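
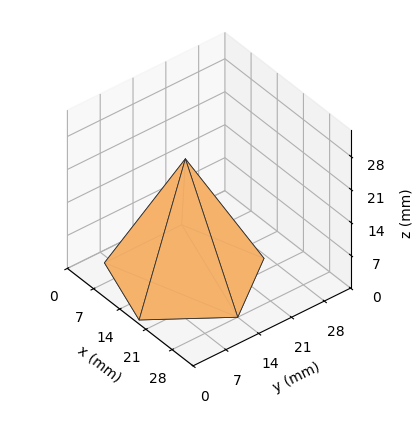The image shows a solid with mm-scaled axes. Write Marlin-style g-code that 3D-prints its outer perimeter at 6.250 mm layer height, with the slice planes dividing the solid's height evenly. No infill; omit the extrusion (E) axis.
Reading the render: the shape is a regular 5-sided pyramid, base circumscribed radius ≈ 14 mm, apex at z ≈ 25 mm (dimensions read to the nearest mm from the axis ticks). For the g-code, the solid's height is divided into equal slices at the stated Δz and each level perimeter traced with G1 moves after a G0 lift.

; perimeter-only toolpath
G21 ; units = mm
G90 ; absolute positioning
G28 ; home
; layer 1
G0 Z6.250
G0 X24.500 Y14.000
G1 X17.245 Y23.986
G1 X5.505 Y20.172
G1 X5.505 Y7.828
G1 X17.245 Y4.014
G1 X24.500 Y14.000
; layer 2
G0 Z12.500
G0 X21.000 Y14.000
G1 X16.163 Y20.657
G1 X8.337 Y18.114
G1 X8.337 Y9.886
G1 X16.163 Y7.343
G1 X21.000 Y14.000
; layer 3
G0 Z18.750
G0 X17.500 Y14.000
G1 X15.082 Y17.329
G1 X11.168 Y16.057
G1 X11.168 Y11.943
G1 X15.082 Y10.671
G1 X17.500 Y14.000
M2 ; end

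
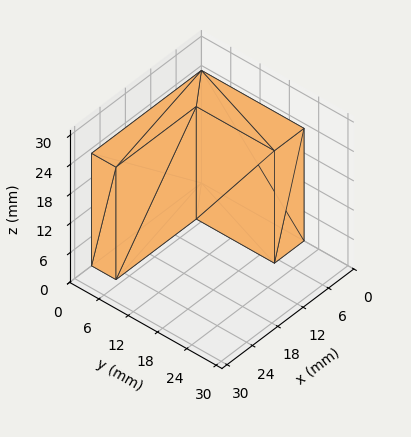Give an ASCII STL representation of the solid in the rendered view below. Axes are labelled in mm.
Reading the render: the shape is an L-shaped prism: outer 26 × 21 mm, arm thicknesses ≈ 5 mm (horizontal) and 7 mm (vertical), extruded 23 mm in z (dimensions read to the nearest mm from the axis ticks). For the STL, each face is triangulated and given an outward normal.

solid part
  facet normal 0.0000 0.0000 -1.0000
    outer loop
      vertex 26.0 5.0 0.0
      vertex 26.0 0.0 0.0
      vertex 0.0 0.0 0.0
    endloop
  endfacet
  facet normal 0.0000 0.0000 -1.0000
    outer loop
      vertex 7.0 5.0 0.0
      vertex 26.0 5.0 0.0
      vertex 0.0 0.0 0.0
    endloop
  endfacet
  facet normal 0.0000 0.0000 -1.0000
    outer loop
      vertex 7.0 21.0 0.0
      vertex 7.0 5.0 0.0
      vertex 0.0 0.0 0.0
    endloop
  endfacet
  facet normal 0.0000 0.0000 -1.0000
    outer loop
      vertex 0.0 21.0 0.0
      vertex 7.0 21.0 0.0
      vertex 0.0 0.0 0.0
    endloop
  endfacet
  facet normal 0.0000 0.0000 1.0000
    outer loop
      vertex 0.0 0.0 23.0
      vertex 26.0 0.0 23.0
      vertex 26.0 5.0 23.0
    endloop
  endfacet
  facet normal 0.0000 0.0000 1.0000
    outer loop
      vertex 0.0 0.0 23.0
      vertex 26.0 5.0 23.0
      vertex 7.0 5.0 23.0
    endloop
  endfacet
  facet normal 0.0000 0.0000 1.0000
    outer loop
      vertex 0.0 0.0 23.0
      vertex 7.0 5.0 23.0
      vertex 7.0 21.0 23.0
    endloop
  endfacet
  facet normal 0.0000 0.0000 1.0000
    outer loop
      vertex 0.0 0.0 23.0
      vertex 7.0 21.0 23.0
      vertex 0.0 21.0 23.0
    endloop
  endfacet
  facet normal 0.0000 -1.0000 0.0000
    outer loop
      vertex 0.0 0.0 0.0
      vertex 26.0 0.0 0.0
      vertex 26.0 0.0 23.0
    endloop
  endfacet
  facet normal 0.0000 -1.0000 0.0000
    outer loop
      vertex 0.0 0.0 0.0
      vertex 26.0 0.0 23.0
      vertex 0.0 0.0 23.0
    endloop
  endfacet
  facet normal 1.0000 0.0000 0.0000
    outer loop
      vertex 26.0 0.0 0.0
      vertex 26.0 5.0 0.0
      vertex 26.0 5.0 23.0
    endloop
  endfacet
  facet normal 1.0000 0.0000 0.0000
    outer loop
      vertex 26.0 0.0 0.0
      vertex 26.0 5.0 23.0
      vertex 26.0 0.0 23.0
    endloop
  endfacet
  facet normal 0.0000 1.0000 0.0000
    outer loop
      vertex 26.0 5.0 0.0
      vertex 7.0 5.0 0.0
      vertex 7.0 5.0 23.0
    endloop
  endfacet
  facet normal 0.0000 1.0000 0.0000
    outer loop
      vertex 26.0 5.0 0.0
      vertex 7.0 5.0 23.0
      vertex 26.0 5.0 23.0
    endloop
  endfacet
  facet normal 1.0000 0.0000 0.0000
    outer loop
      vertex 7.0 5.0 0.0
      vertex 7.0 21.0 0.0
      vertex 7.0 21.0 23.0
    endloop
  endfacet
  facet normal 1.0000 0.0000 0.0000
    outer loop
      vertex 7.0 5.0 0.0
      vertex 7.0 21.0 23.0
      vertex 7.0 5.0 23.0
    endloop
  endfacet
  facet normal 0.0000 1.0000 0.0000
    outer loop
      vertex 7.0 21.0 0.0
      vertex 0.0 21.0 0.0
      vertex 0.0 21.0 23.0
    endloop
  endfacet
  facet normal 0.0000 1.0000 0.0000
    outer loop
      vertex 7.0 21.0 0.0
      vertex 0.0 21.0 23.0
      vertex 7.0 21.0 23.0
    endloop
  endfacet
  facet normal -1.0000 0.0000 0.0000
    outer loop
      vertex 0.0 21.0 0.0
      vertex 0.0 0.0 0.0
      vertex 0.0 0.0 23.0
    endloop
  endfacet
  facet normal -1.0000 0.0000 0.0000
    outer loop
      vertex 0.0 21.0 0.0
      vertex 0.0 0.0 23.0
      vertex 0.0 21.0 23.0
    endloop
  endfacet
endsolid part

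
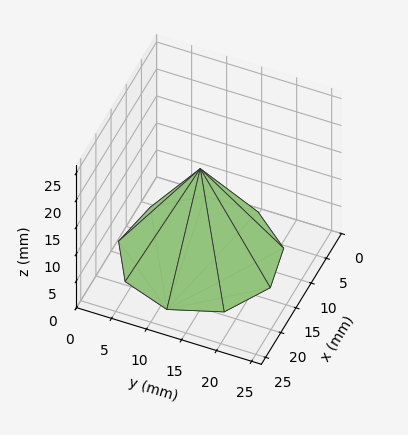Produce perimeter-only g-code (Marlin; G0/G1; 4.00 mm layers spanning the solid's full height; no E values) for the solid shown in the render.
Reading the render: the shape is a regular 9-sided pyramid, base circumscribed radius ≈ 11 mm, apex at z ≈ 16 mm (dimensions read to the nearest mm from the axis ticks). For the g-code, the solid's height is divided into equal slices at the stated Δz and each level perimeter traced with G1 moves after a G0 lift.

; perimeter-only toolpath
G21 ; units = mm
G90 ; absolute positioning
G28 ; home
; layer 1
G0 Z4.00
G0 X19.25 Y11.00
G1 X17.32 Y16.30
G1 X12.43 Y19.12
G1 X6.88 Y18.15
G1 X3.25 Y13.82
G1 X3.25 Y8.18
G1 X6.88 Y3.85
G1 X12.43 Y2.88
G1 X17.32 Y5.70
G1 X19.25 Y11.00
; layer 2
G0 Z8.00
G0 X16.50 Y11.00
G1 X15.21 Y14.54
G1 X11.96 Y16.41
G1 X8.25 Y15.77
G1 X5.83 Y12.88
G1 X5.83 Y9.12
G1 X8.25 Y6.24
G1 X11.96 Y5.58
G1 X15.21 Y7.46
G1 X16.50 Y11.00
; layer 3
G0 Z12.00
G0 X13.75 Y11.00
G1 X13.11 Y12.77
G1 X11.48 Y13.71
G1 X9.62 Y13.38
G1 X8.41 Y11.94
G1 X8.41 Y10.06
G1 X9.62 Y8.62
G1 X11.48 Y8.29
G1 X13.11 Y9.23
G1 X13.75 Y11.00
M2 ; end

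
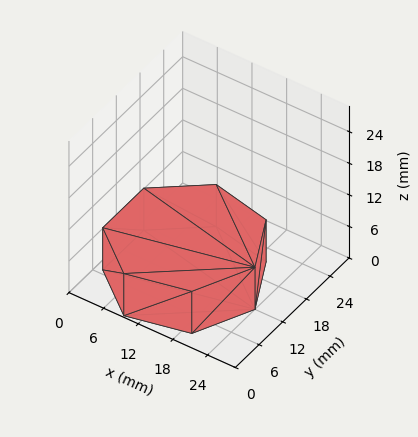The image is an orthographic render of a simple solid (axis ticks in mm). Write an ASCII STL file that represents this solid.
Reading the render: the shape is a regular 7-sided prism (a cylinder approximated with 7 flat sides), circumscribed radius ≈ 12 mm, height ≈ 8 mm (dimensions read to the nearest mm from the axis ticks). For the STL, each face is triangulated and given an outward normal.

solid part
  facet normal 0.0000 0.0000 -1.0000
    outer loop
      vertex 9.3 23.7 0.0
      vertex 19.5 21.4 0.0
      vertex 24.0 12.0 0.0
    endloop
  endfacet
  facet normal 0.0000 0.0000 -1.0000
    outer loop
      vertex 1.2 17.2 0.0
      vertex 9.3 23.7 0.0
      vertex 24.0 12.0 0.0
    endloop
  endfacet
  facet normal 0.0000 0.0000 -1.0000
    outer loop
      vertex 1.2 6.8 0.0
      vertex 1.2 17.2 0.0
      vertex 24.0 12.0 0.0
    endloop
  endfacet
  facet normal 0.0000 0.0000 -1.0000
    outer loop
      vertex 9.3 0.3 0.0
      vertex 1.2 6.8 0.0
      vertex 24.0 12.0 0.0
    endloop
  endfacet
  facet normal 0.0000 0.0000 -1.0000
    outer loop
      vertex 19.5 2.6 0.0
      vertex 9.3 0.3 0.0
      vertex 24.0 12.0 0.0
    endloop
  endfacet
  facet normal 0.0000 0.0000 1.0000
    outer loop
      vertex 24.0 12.0 8.0
      vertex 19.5 21.4 8.0
      vertex 9.3 23.7 8.0
    endloop
  endfacet
  facet normal 0.0000 0.0000 1.0000
    outer loop
      vertex 24.0 12.0 8.0
      vertex 9.3 23.7 8.0
      vertex 1.2 17.2 8.0
    endloop
  endfacet
  facet normal 0.0000 0.0000 1.0000
    outer loop
      vertex 24.0 12.0 8.0
      vertex 1.2 17.2 8.0
      vertex 1.2 6.8 8.0
    endloop
  endfacet
  facet normal 0.0000 0.0000 1.0000
    outer loop
      vertex 24.0 12.0 8.0
      vertex 1.2 6.8 8.0
      vertex 9.3 0.3 8.0
    endloop
  endfacet
  facet normal 0.0000 0.0000 1.0000
    outer loop
      vertex 24.0 12.0 8.0
      vertex 9.3 0.3 8.0
      vertex 19.5 2.6 8.0
    endloop
  endfacet
  facet normal 0.9020 0.4318 0.0000
    outer loop
      vertex 24.0 12.0 0.0
      vertex 19.5 21.4 0.0
      vertex 19.5 21.4 8.0
    endloop
  endfacet
  facet normal 0.9020 0.4318 0.0000
    outer loop
      vertex 24.0 12.0 0.0
      vertex 19.5 21.4 8.0
      vertex 24.0 12.0 8.0
    endloop
  endfacet
  facet normal 0.2200 0.9755 0.0000
    outer loop
      vertex 19.5 21.4 0.0
      vertex 9.3 23.7 0.0
      vertex 9.3 23.7 8.0
    endloop
  endfacet
  facet normal 0.2200 0.9755 0.0000
    outer loop
      vertex 19.5 21.4 0.0
      vertex 9.3 23.7 8.0
      vertex 19.5 21.4 8.0
    endloop
  endfacet
  facet normal -0.6259 0.7799 0.0000
    outer loop
      vertex 9.3 23.7 0.0
      vertex 1.2 17.2 0.0
      vertex 1.2 17.2 8.0
    endloop
  endfacet
  facet normal -0.6259 0.7799 0.0000
    outer loop
      vertex 9.3 23.7 0.0
      vertex 1.2 17.2 8.0
      vertex 9.3 23.7 8.0
    endloop
  endfacet
  facet normal -1.0000 0.0000 0.0000
    outer loop
      vertex 1.2 17.2 0.0
      vertex 1.2 6.8 0.0
      vertex 1.2 6.8 8.0
    endloop
  endfacet
  facet normal -1.0000 0.0000 0.0000
    outer loop
      vertex 1.2 17.2 0.0
      vertex 1.2 6.8 8.0
      vertex 1.2 17.2 8.0
    endloop
  endfacet
  facet normal -0.6259 -0.7799 0.0000
    outer loop
      vertex 1.2 6.8 0.0
      vertex 9.3 0.3 0.0
      vertex 9.3 0.3 8.0
    endloop
  endfacet
  facet normal -0.6259 -0.7799 0.0000
    outer loop
      vertex 1.2 6.8 0.0
      vertex 9.3 0.3 8.0
      vertex 1.2 6.8 8.0
    endloop
  endfacet
  facet normal 0.2200 -0.9755 0.0000
    outer loop
      vertex 9.3 0.3 0.0
      vertex 19.5 2.6 0.0
      vertex 19.5 2.6 8.0
    endloop
  endfacet
  facet normal 0.2200 -0.9755 0.0000
    outer loop
      vertex 9.3 0.3 0.0
      vertex 19.5 2.6 8.0
      vertex 9.3 0.3 8.0
    endloop
  endfacet
  facet normal 0.9020 -0.4318 0.0000
    outer loop
      vertex 19.5 2.6 0.0
      vertex 24.0 12.0 0.0
      vertex 24.0 12.0 8.0
    endloop
  endfacet
  facet normal 0.9020 -0.4318 0.0000
    outer loop
      vertex 19.5 2.6 0.0
      vertex 24.0 12.0 8.0
      vertex 19.5 2.6 8.0
    endloop
  endfacet
endsolid part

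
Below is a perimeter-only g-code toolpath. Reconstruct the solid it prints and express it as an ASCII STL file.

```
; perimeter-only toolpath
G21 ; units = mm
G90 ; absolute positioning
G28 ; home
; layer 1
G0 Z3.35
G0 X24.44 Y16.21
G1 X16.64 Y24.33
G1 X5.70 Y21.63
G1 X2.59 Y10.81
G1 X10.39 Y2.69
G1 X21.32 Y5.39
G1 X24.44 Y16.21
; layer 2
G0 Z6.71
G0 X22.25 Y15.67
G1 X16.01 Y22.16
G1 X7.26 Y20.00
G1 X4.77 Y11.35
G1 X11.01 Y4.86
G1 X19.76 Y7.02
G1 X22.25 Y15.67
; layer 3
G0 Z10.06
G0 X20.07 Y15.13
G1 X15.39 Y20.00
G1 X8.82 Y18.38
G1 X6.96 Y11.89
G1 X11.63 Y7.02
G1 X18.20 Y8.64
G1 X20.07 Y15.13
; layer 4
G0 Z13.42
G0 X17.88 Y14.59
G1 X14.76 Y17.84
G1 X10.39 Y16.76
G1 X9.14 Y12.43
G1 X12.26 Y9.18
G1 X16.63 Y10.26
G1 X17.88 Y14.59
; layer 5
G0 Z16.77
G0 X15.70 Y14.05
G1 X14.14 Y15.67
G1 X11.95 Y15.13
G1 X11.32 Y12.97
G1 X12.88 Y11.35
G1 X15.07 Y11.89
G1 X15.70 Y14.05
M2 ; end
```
solid part
  facet normal 0.0000 0.0000 -1.0000
    outer loop
      vertex 4.14 23.25 0.00
      vertex 17.26 26.49 0.00
      vertex 26.62 16.75 0.00
    endloop
  endfacet
  facet normal 0.0000 0.0000 -1.0000
    outer loop
      vertex 0.40 10.27 0.00
      vertex 4.14 23.25 0.00
      vertex 26.62 16.75 0.00
    endloop
  endfacet
  facet normal 0.0000 0.0000 -1.0000
    outer loop
      vertex 9.76 0.53 0.00
      vertex 0.40 10.27 0.00
      vertex 26.62 16.75 0.00
    endloop
  endfacet
  facet normal 0.0000 0.0000 -1.0000
    outer loop
      vertex 22.88 3.77 0.00
      vertex 9.76 0.53 0.00
      vertex 26.62 16.75 0.00
    endloop
  endfacet
  facet normal 0.6234 0.5991 0.5024
    outer loop
      vertex 26.62 16.75 0.00
      vertex 17.26 26.49 0.00
      vertex 13.51 13.51 20.13
    endloop
  endfacet
  facet normal -0.2073 0.8393 0.5026
    outer loop
      vertex 17.26 26.49 0.00
      vertex 4.14 23.25 0.00
      vertex 13.51 13.51 20.13
    endloop
  endfacet
  facet normal -0.8308 0.2394 0.5025
    outer loop
      vertex 4.14 23.25 0.00
      vertex 0.40 10.27 0.00
      vertex 13.51 13.51 20.13
    endloop
  endfacet
  facet normal -0.6234 -0.5991 0.5024
    outer loop
      vertex 0.40 10.27 0.00
      vertex 9.76 0.53 0.00
      vertex 13.51 13.51 20.13
    endloop
  endfacet
  facet normal 0.2073 -0.8393 0.5026
    outer loop
      vertex 9.76 0.53 0.00
      vertex 22.88 3.77 0.00
      vertex 13.51 13.51 20.13
    endloop
  endfacet
  facet normal 0.8308 -0.2394 0.5025
    outer loop
      vertex 22.88 3.77 0.00
      vertex 26.62 16.75 0.00
      vertex 13.51 13.51 20.13
    endloop
  endfacet
endsolid part

The G0 Z moves step by Δz≈3.35 mm. The G1 loops shrink linearly with z, so the solid tapers from its base footprint up to z≈20.1. Closing with a flat bottom cap and the tapered top and triangulating gives 10 facets — a regular 6-sided pyramid, base circumscribed radius ≈ 13.5 mm, apex at z ≈ 20.1 mm.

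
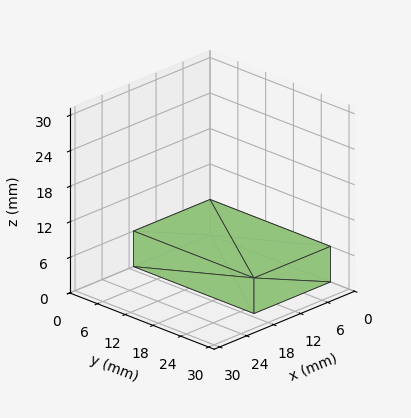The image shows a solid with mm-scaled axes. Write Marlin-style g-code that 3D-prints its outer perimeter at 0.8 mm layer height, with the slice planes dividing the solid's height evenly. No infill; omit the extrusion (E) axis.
Reading the render: the shape is a rectangular box, roughly 17 × 26 mm footprint and 6 mm tall (dimensions read to the nearest mm from the axis ticks). For the g-code, the solid's height is divided into equal slices at the stated Δz and each level perimeter traced with G1 moves after a G0 lift.

; perimeter-only toolpath
G21 ; units = mm
G90 ; absolute positioning
G28 ; home
; layer 1
G0 Z0.8
G0 X0.0 Y0.0
G1 X17.0 Y0.0
G1 X17.0 Y26.0
G1 X0.0 Y26.0
G1 X0.0 Y0.0
; layer 2
G0 Z1.5
G0 X0.0 Y0.0
G1 X17.0 Y0.0
G1 X17.0 Y26.0
G1 X0.0 Y26.0
G1 X0.0 Y0.0
; layer 3
G0 Z2.2
G0 X0.0 Y0.0
G1 X17.0 Y0.0
G1 X17.0 Y26.0
G1 X0.0 Y26.0
G1 X0.0 Y0.0
; layer 4
G0 Z3.0
G0 X0.0 Y0.0
G1 X17.0 Y0.0
G1 X17.0 Y26.0
G1 X0.0 Y26.0
G1 X0.0 Y0.0
; layer 5
G0 Z3.8
G0 X0.0 Y0.0
G1 X17.0 Y0.0
G1 X17.0 Y26.0
G1 X0.0 Y26.0
G1 X0.0 Y0.0
; layer 6
G0 Z4.5
G0 X0.0 Y0.0
G1 X17.0 Y0.0
G1 X17.0 Y26.0
G1 X0.0 Y26.0
G1 X0.0 Y0.0
; layer 7
G0 Z5.2
G0 X0.0 Y0.0
G1 X17.0 Y0.0
G1 X17.0 Y26.0
G1 X0.0 Y26.0
G1 X0.0 Y0.0
; layer 8
G0 Z6.0
G0 X0.0 Y0.0
G1 X17.0 Y0.0
G1 X17.0 Y26.0
G1 X0.0 Y26.0
G1 X0.0 Y0.0
M2 ; end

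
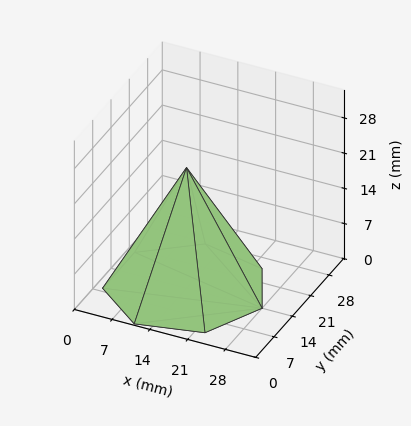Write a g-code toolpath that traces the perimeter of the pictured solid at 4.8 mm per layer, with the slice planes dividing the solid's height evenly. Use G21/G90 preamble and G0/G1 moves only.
Reading the render: the shape is a regular 7-sided pyramid, base circumscribed radius ≈ 14 mm, apex at z ≈ 24 mm (dimensions read to the nearest mm from the axis ticks). For the g-code, the solid's height is divided into equal slices at the stated Δz and each level perimeter traced with G1 moves after a G0 lift.

; perimeter-only toolpath
G21 ; units = mm
G90 ; absolute positioning
G28 ; home
; layer 1
G0 Z4.8
G0 X25.2 Y14.0
G1 X21.0 Y22.7
G1 X11.5 Y24.9
G1 X3.9 Y18.9
G1 X3.9 Y9.1
G1 X11.5 Y3.1
G1 X21.0 Y5.3
G1 X25.2 Y14.0
; layer 2
G0 Z9.6
G0 X22.4 Y14.0
G1 X19.2 Y20.5
G1 X12.1 Y22.2
G1 X6.4 Y17.7
G1 X6.4 Y10.3
G1 X12.1 Y5.8
G1 X19.2 Y7.5
G1 X22.4 Y14.0
; layer 3
G0 Z14.4
G0 X19.6 Y14.0
G1 X17.5 Y18.4
G1 X12.8 Y19.4
G1 X9.0 Y16.4
G1 X9.0 Y11.6
G1 X12.8 Y8.6
G1 X17.5 Y9.6
G1 X19.6 Y14.0
; layer 4
G0 Z19.2
G0 X16.8 Y14.0
G1 X15.7 Y16.2
G1 X13.4 Y16.7
G1 X11.5 Y15.2
G1 X11.5 Y12.8
G1 X13.4 Y11.3
G1 X15.7 Y11.8
G1 X16.8 Y14.0
M2 ; end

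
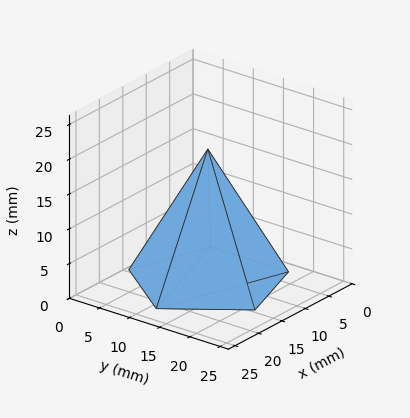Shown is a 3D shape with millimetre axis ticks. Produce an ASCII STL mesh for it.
Reading the render: the shape is a regular 5-sided pyramid, base circumscribed radius ≈ 11 mm, apex at z ≈ 19 mm (dimensions read to the nearest mm from the axis ticks). For the STL, each face is triangulated and given an outward normal.

solid part
  facet normal 0.0000 0.0000 -1.0000
    outer loop
      vertex 2.101 17.466 0.000
      vertex 14.399 21.462 0.000
      vertex 22.000 11.000 0.000
    endloop
  endfacet
  facet normal 0.0000 0.0000 -1.0000
    outer loop
      vertex 2.101 4.534 0.000
      vertex 2.101 17.466 0.000
      vertex 22.000 11.000 0.000
    endloop
  endfacet
  facet normal 0.0000 0.0000 -1.0000
    outer loop
      vertex 14.399 0.538 0.000
      vertex 2.101 4.534 0.000
      vertex 22.000 11.000 0.000
    endloop
  endfacet
  facet normal 0.7326 0.5323 0.4242
    outer loop
      vertex 22.000 11.000 0.000
      vertex 14.399 21.462 0.000
      vertex 11.000 11.000 19.000
    endloop
  endfacet
  facet normal -0.2798 0.8613 0.4242
    outer loop
      vertex 14.399 21.462 0.000
      vertex 2.101 17.466 0.000
      vertex 11.000 11.000 19.000
    endloop
  endfacet
  facet normal -0.9056 0.0000 0.4242
    outer loop
      vertex 2.101 17.466 0.000
      vertex 2.101 4.534 0.000
      vertex 11.000 11.000 19.000
    endloop
  endfacet
  facet normal -0.2798 -0.8613 0.4242
    outer loop
      vertex 2.101 4.534 0.000
      vertex 14.399 0.538 0.000
      vertex 11.000 11.000 19.000
    endloop
  endfacet
  facet normal 0.7326 -0.5323 0.4242
    outer loop
      vertex 14.399 0.538 0.000
      vertex 22.000 11.000 0.000
      vertex 11.000 11.000 19.000
    endloop
  endfacet
endsolid part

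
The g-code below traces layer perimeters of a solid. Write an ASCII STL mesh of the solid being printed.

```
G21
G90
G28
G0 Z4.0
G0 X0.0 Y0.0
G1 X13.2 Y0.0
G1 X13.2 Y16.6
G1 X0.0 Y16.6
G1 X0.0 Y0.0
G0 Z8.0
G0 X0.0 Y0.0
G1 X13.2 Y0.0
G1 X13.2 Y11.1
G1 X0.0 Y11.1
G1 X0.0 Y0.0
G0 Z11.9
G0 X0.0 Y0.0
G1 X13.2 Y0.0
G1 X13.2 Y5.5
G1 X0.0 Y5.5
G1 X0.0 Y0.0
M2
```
solid part
  facet normal 0.0000 0.0000 -1.0000
    outer loop
      vertex 13.2 22.2 0.0
      vertex 13.2 0.0 0.0
      vertex 0.0 0.0 0.0
    endloop
  endfacet
  facet normal 0.0000 0.0000 -1.0000
    outer loop
      vertex 0.0 22.2 0.0
      vertex 13.2 22.2 0.0
      vertex 0.0 0.0 0.0
    endloop
  endfacet
  facet normal 0.0000 -1.0000 0.0000
    outer loop
      vertex 0.0 0.0 0.0
      vertex 13.2 0.0 0.0
      vertex 13.2 0.0 15.9
    endloop
  endfacet
  facet normal 0.0000 -1.0000 0.0000
    outer loop
      vertex 0.0 0.0 0.0
      vertex 13.2 0.0 15.9
      vertex 0.0 0.0 15.9
    endloop
  endfacet
  facet normal 0.0000 0.5823 0.8130
    outer loop
      vertex 0.0 0.0 15.9
      vertex 13.2 0.0 15.9
      vertex 13.2 22.2 0.0
    endloop
  endfacet
  facet normal 0.0000 0.5823 0.8130
    outer loop
      vertex 0.0 0.0 15.9
      vertex 13.2 22.2 0.0
      vertex 0.0 22.2 0.0
    endloop
  endfacet
  facet normal -1.0000 0.0000 0.0000
    outer loop
      vertex 0.0 0.0 15.9
      vertex 0.0 22.2 0.0
      vertex 0.0 0.0 0.0
    endloop
  endfacet
  facet normal 1.0000 0.0000 0.0000
    outer loop
      vertex 13.2 0.0 0.0
      vertex 13.2 22.2 0.0
      vertex 13.2 0.0 15.9
    endloop
  endfacet
endsolid part

The G0 Z moves step by Δz≈4.0 mm. The G1 loops shrink linearly with z, so the solid tapers from its base footprint up to z≈15.9. Closing with a flat bottom cap and the tapered top and triangulating gives 8 facets — a wedge (ramp): 13.2 × 22.2 mm base, rising to 15.9 mm along the y=0 edge and sloping linearly to z=0 at y=22.2.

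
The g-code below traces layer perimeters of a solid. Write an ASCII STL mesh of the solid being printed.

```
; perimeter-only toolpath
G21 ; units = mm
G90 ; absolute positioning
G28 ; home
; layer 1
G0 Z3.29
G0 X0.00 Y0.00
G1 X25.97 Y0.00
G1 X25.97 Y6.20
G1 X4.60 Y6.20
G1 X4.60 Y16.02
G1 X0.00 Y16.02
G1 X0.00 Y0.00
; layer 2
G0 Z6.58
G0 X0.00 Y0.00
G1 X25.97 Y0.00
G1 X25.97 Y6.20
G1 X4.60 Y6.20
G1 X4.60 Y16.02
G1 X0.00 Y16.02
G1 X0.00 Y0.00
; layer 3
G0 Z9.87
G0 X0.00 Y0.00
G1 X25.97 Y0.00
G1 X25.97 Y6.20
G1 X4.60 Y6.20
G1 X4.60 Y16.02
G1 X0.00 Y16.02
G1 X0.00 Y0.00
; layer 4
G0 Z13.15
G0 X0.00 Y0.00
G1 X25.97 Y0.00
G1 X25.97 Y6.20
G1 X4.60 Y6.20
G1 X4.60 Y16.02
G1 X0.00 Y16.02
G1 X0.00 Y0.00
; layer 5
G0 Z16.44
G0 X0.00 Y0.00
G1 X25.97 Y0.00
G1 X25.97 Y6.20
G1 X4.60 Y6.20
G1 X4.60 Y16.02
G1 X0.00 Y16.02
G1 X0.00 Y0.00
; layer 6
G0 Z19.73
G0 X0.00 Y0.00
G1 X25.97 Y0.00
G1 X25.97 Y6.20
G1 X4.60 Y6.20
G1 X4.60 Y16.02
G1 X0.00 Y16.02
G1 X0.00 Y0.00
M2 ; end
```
solid part
  facet normal 0.0000 0.0000 -1.0000
    outer loop
      vertex 25.97 6.20 0.00
      vertex 25.97 0.00 0.00
      vertex 0.00 0.00 0.00
    endloop
  endfacet
  facet normal 0.0000 0.0000 -1.0000
    outer loop
      vertex 4.60 6.20 0.00
      vertex 25.97 6.20 0.00
      vertex 0.00 0.00 0.00
    endloop
  endfacet
  facet normal 0.0000 0.0000 -1.0000
    outer loop
      vertex 4.60 16.02 0.00
      vertex 4.60 6.20 0.00
      vertex 0.00 0.00 0.00
    endloop
  endfacet
  facet normal 0.0000 0.0000 -1.0000
    outer loop
      vertex 0.00 16.02 0.00
      vertex 4.60 16.02 0.00
      vertex 0.00 0.00 0.00
    endloop
  endfacet
  facet normal 0.0000 0.0000 1.0000
    outer loop
      vertex 0.00 0.00 19.73
      vertex 25.97 0.00 19.73
      vertex 25.97 6.20 19.73
    endloop
  endfacet
  facet normal 0.0000 0.0000 1.0000
    outer loop
      vertex 0.00 0.00 19.73
      vertex 25.97 6.20 19.73
      vertex 4.60 6.20 19.73
    endloop
  endfacet
  facet normal 0.0000 0.0000 1.0000
    outer loop
      vertex 0.00 0.00 19.73
      vertex 4.60 6.20 19.73
      vertex 4.60 16.02 19.73
    endloop
  endfacet
  facet normal 0.0000 0.0000 1.0000
    outer loop
      vertex 0.00 0.00 19.73
      vertex 4.60 16.02 19.73
      vertex 0.00 16.02 19.73
    endloop
  endfacet
  facet normal 0.0000 -1.0000 0.0000
    outer loop
      vertex 0.00 0.00 0.00
      vertex 25.97 0.00 0.00
      vertex 25.97 0.00 19.73
    endloop
  endfacet
  facet normal 0.0000 -1.0000 0.0000
    outer loop
      vertex 0.00 0.00 0.00
      vertex 25.97 0.00 19.73
      vertex 0.00 0.00 19.73
    endloop
  endfacet
  facet normal 1.0000 0.0000 0.0000
    outer loop
      vertex 25.97 0.00 0.00
      vertex 25.97 6.20 0.00
      vertex 25.97 6.20 19.73
    endloop
  endfacet
  facet normal 1.0000 0.0000 0.0000
    outer loop
      vertex 25.97 0.00 0.00
      vertex 25.97 6.20 19.73
      vertex 25.97 0.00 19.73
    endloop
  endfacet
  facet normal 0.0000 1.0000 0.0000
    outer loop
      vertex 25.97 6.20 0.00
      vertex 4.60 6.20 0.00
      vertex 4.60 6.20 19.73
    endloop
  endfacet
  facet normal 0.0000 1.0000 0.0000
    outer loop
      vertex 25.97 6.20 0.00
      vertex 4.60 6.20 19.73
      vertex 25.97 6.20 19.73
    endloop
  endfacet
  facet normal 1.0000 0.0000 0.0000
    outer loop
      vertex 4.60 6.20 0.00
      vertex 4.60 16.02 0.00
      vertex 4.60 16.02 19.73
    endloop
  endfacet
  facet normal 1.0000 0.0000 0.0000
    outer loop
      vertex 4.60 6.20 0.00
      vertex 4.60 16.02 19.73
      vertex 4.60 6.20 19.73
    endloop
  endfacet
  facet normal 0.0000 1.0000 0.0000
    outer loop
      vertex 4.60 16.02 0.00
      vertex 0.00 16.02 0.00
      vertex 0.00 16.02 19.73
    endloop
  endfacet
  facet normal 0.0000 1.0000 0.0000
    outer loop
      vertex 4.60 16.02 0.00
      vertex 0.00 16.02 19.73
      vertex 4.60 16.02 19.73
    endloop
  endfacet
  facet normal -1.0000 0.0000 0.0000
    outer loop
      vertex 0.00 16.02 0.00
      vertex 0.00 0.00 0.00
      vertex 0.00 0.00 19.73
    endloop
  endfacet
  facet normal -1.0000 0.0000 0.0000
    outer loop
      vertex 0.00 16.02 0.00
      vertex 0.00 0.00 19.73
      vertex 0.00 16.02 19.73
    endloop
  endfacet
endsolid part

The G0 Z moves step by Δz≈3.29 mm. Every layer's G1 loop is the same polygon, so the solid is a straight extrusion of it from z=0 to z≈19.7. Closing with flat bottom and top caps and triangulating gives 20 facets — an L-shaped prism: outer 26 × 16 mm, arm thicknesses ≈ 6.2 mm (horizontal) and 4.6 mm (vertical), extruded 19.7 mm in z.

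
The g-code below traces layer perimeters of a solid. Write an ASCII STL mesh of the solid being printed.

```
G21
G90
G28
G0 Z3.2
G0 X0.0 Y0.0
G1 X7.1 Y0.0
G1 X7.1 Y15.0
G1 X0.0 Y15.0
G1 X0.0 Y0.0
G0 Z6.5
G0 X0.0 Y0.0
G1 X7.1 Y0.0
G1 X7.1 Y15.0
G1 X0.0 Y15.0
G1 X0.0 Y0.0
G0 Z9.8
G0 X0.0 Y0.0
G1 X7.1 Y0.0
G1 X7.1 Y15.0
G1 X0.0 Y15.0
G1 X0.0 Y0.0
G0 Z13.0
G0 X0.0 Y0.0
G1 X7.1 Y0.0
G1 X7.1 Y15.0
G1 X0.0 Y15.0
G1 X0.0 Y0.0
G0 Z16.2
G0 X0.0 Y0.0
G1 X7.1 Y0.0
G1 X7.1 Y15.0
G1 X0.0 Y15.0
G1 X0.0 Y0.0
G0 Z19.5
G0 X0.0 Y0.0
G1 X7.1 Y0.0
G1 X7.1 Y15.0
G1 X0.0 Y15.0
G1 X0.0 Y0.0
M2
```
solid part
  facet normal 0.0000 0.0000 -1.0000
    outer loop
      vertex 7.1 15.0 0.0
      vertex 7.1 0.0 0.0
      vertex 0.0 0.0 0.0
    endloop
  endfacet
  facet normal 0.0000 0.0000 -1.0000
    outer loop
      vertex 0.0 15.0 0.0
      vertex 7.1 15.0 0.0
      vertex 0.0 0.0 0.0
    endloop
  endfacet
  facet normal 0.0000 0.0000 1.0000
    outer loop
      vertex 0.0 0.0 19.5
      vertex 7.1 0.0 19.5
      vertex 7.1 15.0 19.5
    endloop
  endfacet
  facet normal 0.0000 0.0000 1.0000
    outer loop
      vertex 0.0 0.0 19.5
      vertex 7.1 15.0 19.5
      vertex 0.0 15.0 19.5
    endloop
  endfacet
  facet normal 0.0000 -1.0000 0.0000
    outer loop
      vertex 0.0 0.0 0.0
      vertex 7.1 0.0 0.0
      vertex 7.1 0.0 19.5
    endloop
  endfacet
  facet normal 0.0000 -1.0000 0.0000
    outer loop
      vertex 0.0 0.0 0.0
      vertex 7.1 0.0 19.5
      vertex 0.0 0.0 19.5
    endloop
  endfacet
  facet normal 0.0000 1.0000 0.0000
    outer loop
      vertex 7.1 15.0 19.5
      vertex 7.1 15.0 0.0
      vertex 0.0 15.0 0.0
    endloop
  endfacet
  facet normal 0.0000 1.0000 0.0000
    outer loop
      vertex 0.0 15.0 19.5
      vertex 7.1 15.0 19.5
      vertex 0.0 15.0 0.0
    endloop
  endfacet
  facet normal -1.0000 0.0000 0.0000
    outer loop
      vertex 0.0 15.0 19.5
      vertex 0.0 15.0 0.0
      vertex 0.0 0.0 0.0
    endloop
  endfacet
  facet normal -1.0000 0.0000 0.0000
    outer loop
      vertex 0.0 0.0 19.5
      vertex 0.0 15.0 19.5
      vertex 0.0 0.0 0.0
    endloop
  endfacet
  facet normal 1.0000 0.0000 0.0000
    outer loop
      vertex 7.1 0.0 0.0
      vertex 7.1 15.0 0.0
      vertex 7.1 15.0 19.5
    endloop
  endfacet
  facet normal 1.0000 0.0000 0.0000
    outer loop
      vertex 7.1 0.0 0.0
      vertex 7.1 15.0 19.5
      vertex 7.1 0.0 19.5
    endloop
  endfacet
endsolid part

The G0 Z moves step by Δz≈3.2 mm. Every layer's G1 loop is the same polygon, so the solid is a straight extrusion of it from z=0 to z≈19.5. Closing with flat bottom and top caps and triangulating gives 12 facets — a rectangular box, roughly 7.1 × 15 mm footprint and 19.5 mm tall.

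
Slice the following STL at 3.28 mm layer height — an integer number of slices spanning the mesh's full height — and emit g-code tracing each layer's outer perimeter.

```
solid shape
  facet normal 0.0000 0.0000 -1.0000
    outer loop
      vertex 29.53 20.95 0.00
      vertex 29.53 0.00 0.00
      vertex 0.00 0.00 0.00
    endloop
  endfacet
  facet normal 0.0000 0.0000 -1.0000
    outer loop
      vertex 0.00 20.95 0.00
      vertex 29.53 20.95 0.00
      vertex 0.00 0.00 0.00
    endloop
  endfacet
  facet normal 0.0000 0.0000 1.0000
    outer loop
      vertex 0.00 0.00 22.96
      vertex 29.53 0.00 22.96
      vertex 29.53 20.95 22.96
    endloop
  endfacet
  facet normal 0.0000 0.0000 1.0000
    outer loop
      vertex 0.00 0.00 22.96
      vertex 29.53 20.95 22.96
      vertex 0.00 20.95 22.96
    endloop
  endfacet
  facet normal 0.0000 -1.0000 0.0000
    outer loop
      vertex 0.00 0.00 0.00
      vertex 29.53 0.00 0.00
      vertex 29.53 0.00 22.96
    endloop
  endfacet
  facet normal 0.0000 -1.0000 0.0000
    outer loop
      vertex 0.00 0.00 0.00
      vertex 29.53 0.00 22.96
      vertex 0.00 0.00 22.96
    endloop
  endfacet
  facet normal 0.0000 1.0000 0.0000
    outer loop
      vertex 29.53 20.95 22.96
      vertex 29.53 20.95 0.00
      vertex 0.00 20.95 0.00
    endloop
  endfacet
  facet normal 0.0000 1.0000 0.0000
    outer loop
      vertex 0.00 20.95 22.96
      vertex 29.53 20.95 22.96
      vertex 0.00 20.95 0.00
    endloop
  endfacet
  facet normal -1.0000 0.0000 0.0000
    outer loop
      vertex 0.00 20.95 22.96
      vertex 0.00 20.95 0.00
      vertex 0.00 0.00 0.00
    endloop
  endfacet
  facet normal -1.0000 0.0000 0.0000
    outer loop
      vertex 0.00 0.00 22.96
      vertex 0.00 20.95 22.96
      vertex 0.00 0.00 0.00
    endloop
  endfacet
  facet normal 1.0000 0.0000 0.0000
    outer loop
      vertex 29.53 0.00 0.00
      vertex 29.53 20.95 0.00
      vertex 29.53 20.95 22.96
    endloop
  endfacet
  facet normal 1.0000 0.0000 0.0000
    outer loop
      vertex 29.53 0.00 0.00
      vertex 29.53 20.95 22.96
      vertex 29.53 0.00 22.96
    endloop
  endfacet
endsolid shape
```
; perimeter-only toolpath
G21 ; units = mm
G90 ; absolute positioning
G28 ; home
; layer 1
G0 Z3.28
G0 X0.00 Y0.00
G1 X29.53 Y0.00
G1 X29.53 Y20.95
G1 X0.00 Y20.95
G1 X0.00 Y0.00
; layer 2
G0 Z6.56
G0 X0.00 Y0.00
G1 X29.53 Y0.00
G1 X29.53 Y20.95
G1 X0.00 Y20.95
G1 X0.00 Y0.00
; layer 3
G0 Z9.84
G0 X0.00 Y0.00
G1 X29.53 Y0.00
G1 X29.53 Y20.95
G1 X0.00 Y20.95
G1 X0.00 Y0.00
; layer 4
G0 Z13.12
G0 X0.00 Y0.00
G1 X29.53 Y0.00
G1 X29.53 Y20.95
G1 X0.00 Y20.95
G1 X0.00 Y0.00
; layer 5
G0 Z16.40
G0 X0.00 Y0.00
G1 X29.53 Y0.00
G1 X29.53 Y20.95
G1 X0.00 Y20.95
G1 X0.00 Y0.00
; layer 6
G0 Z19.68
G0 X0.00 Y0.00
G1 X29.53 Y0.00
G1 X29.53 Y20.95
G1 X0.00 Y20.95
G1 X0.00 Y0.00
; layer 7
G0 Z22.96
G0 X0.00 Y0.00
G1 X29.53 Y0.00
G1 X29.53 Y20.95
G1 X0.00 Y20.95
G1 X0.00 Y0.00
M2 ; end

The solid is a rectangular box, roughly 29.5 × 20.9 mm footprint and 23 mm tall. Slicing at Δz = 3.28 mm — 7 equal slices spanning the solid's height, so layer i sits at z = i·h/7 — gives 7 non-empty perimeters. Each is a 4-segment closed polygon; G0 lifts to the layer z and rapids to the start vertex, then G1 traces the edges.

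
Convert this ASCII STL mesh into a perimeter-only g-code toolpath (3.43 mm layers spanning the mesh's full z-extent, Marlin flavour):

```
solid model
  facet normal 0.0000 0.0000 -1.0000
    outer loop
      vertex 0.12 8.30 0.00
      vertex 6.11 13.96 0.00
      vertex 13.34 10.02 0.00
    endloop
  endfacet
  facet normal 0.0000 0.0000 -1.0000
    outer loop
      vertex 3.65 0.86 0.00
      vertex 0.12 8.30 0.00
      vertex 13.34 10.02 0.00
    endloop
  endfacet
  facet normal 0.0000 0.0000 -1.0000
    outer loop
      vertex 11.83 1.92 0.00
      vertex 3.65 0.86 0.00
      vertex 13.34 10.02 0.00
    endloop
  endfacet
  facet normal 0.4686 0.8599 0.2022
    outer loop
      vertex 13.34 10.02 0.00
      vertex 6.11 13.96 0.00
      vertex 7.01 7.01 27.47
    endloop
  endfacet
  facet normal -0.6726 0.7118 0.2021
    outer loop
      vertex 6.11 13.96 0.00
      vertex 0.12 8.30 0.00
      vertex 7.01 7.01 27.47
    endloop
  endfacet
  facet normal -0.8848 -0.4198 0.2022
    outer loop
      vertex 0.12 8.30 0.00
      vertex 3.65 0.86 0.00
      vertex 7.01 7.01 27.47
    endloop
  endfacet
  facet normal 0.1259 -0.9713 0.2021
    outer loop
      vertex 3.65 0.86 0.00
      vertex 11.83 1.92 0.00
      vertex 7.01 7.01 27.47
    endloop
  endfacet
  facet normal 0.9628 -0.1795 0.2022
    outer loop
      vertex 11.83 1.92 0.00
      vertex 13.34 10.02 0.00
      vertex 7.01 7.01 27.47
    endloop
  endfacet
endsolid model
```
; perimeter-only toolpath
G21 ; units = mm
G90 ; absolute positioning
G28 ; home
; layer 1
G0 Z3.43
G0 X12.55 Y9.64
G1 X6.22 Y13.09
G1 X0.98 Y8.14
G1 X4.07 Y1.63
G1 X11.23 Y2.56
G1 X12.55 Y9.64
; layer 2
G0 Z6.87
G0 X11.76 Y9.27
G1 X6.34 Y12.22
G1 X1.84 Y7.98
G1 X4.49 Y2.40
G1 X10.62 Y3.19
G1 X11.76 Y9.27
; layer 3
G0 Z10.30
G0 X10.97 Y8.89
G1 X6.45 Y11.35
G1 X2.70 Y7.82
G1 X4.91 Y3.17
G1 X10.02 Y3.83
G1 X10.97 Y8.89
; layer 4
G0 Z13.73
G0 X10.18 Y8.52
G1 X6.56 Y10.48
G1 X3.56 Y7.66
G1 X5.33 Y3.94
G1 X9.42 Y4.46
G1 X10.18 Y8.52
; layer 5
G0 Z17.17
G0 X9.38 Y8.14
G1 X6.67 Y9.62
G1 X4.43 Y7.49
G1 X5.75 Y4.70
G1 X8.82 Y5.10
G1 X9.38 Y8.14
; layer 6
G0 Z20.60
G0 X8.59 Y7.76
G1 X6.79 Y8.75
G1 X5.29 Y7.33
G1 X6.17 Y5.47
G1 X8.21 Y5.74
G1 X8.59 Y7.76
; layer 7
G0 Z24.04
G0 X7.80 Y7.39
G1 X6.90 Y7.88
G1 X6.15 Y7.17
G1 X6.59 Y6.24
G1 X7.61 Y6.37
G1 X7.80 Y7.39
M2 ; end

The solid is a regular 5-sided pyramid, base circumscribed radius ≈ 7.01 mm, apex at z ≈ 27.5 mm. Slicing at Δz = 3.43 mm — 8 equal slices spanning the solid's height, so layer i sits at z = i·h/8 — gives 7 non-empty perimeters. Each is a 5-segment closed polygon; G0 lifts to the layer z and rapids to the start vertex, then G1 traces the edges. The cross-section shrinks linearly with z (the slice at the apex is degenerate and omitted).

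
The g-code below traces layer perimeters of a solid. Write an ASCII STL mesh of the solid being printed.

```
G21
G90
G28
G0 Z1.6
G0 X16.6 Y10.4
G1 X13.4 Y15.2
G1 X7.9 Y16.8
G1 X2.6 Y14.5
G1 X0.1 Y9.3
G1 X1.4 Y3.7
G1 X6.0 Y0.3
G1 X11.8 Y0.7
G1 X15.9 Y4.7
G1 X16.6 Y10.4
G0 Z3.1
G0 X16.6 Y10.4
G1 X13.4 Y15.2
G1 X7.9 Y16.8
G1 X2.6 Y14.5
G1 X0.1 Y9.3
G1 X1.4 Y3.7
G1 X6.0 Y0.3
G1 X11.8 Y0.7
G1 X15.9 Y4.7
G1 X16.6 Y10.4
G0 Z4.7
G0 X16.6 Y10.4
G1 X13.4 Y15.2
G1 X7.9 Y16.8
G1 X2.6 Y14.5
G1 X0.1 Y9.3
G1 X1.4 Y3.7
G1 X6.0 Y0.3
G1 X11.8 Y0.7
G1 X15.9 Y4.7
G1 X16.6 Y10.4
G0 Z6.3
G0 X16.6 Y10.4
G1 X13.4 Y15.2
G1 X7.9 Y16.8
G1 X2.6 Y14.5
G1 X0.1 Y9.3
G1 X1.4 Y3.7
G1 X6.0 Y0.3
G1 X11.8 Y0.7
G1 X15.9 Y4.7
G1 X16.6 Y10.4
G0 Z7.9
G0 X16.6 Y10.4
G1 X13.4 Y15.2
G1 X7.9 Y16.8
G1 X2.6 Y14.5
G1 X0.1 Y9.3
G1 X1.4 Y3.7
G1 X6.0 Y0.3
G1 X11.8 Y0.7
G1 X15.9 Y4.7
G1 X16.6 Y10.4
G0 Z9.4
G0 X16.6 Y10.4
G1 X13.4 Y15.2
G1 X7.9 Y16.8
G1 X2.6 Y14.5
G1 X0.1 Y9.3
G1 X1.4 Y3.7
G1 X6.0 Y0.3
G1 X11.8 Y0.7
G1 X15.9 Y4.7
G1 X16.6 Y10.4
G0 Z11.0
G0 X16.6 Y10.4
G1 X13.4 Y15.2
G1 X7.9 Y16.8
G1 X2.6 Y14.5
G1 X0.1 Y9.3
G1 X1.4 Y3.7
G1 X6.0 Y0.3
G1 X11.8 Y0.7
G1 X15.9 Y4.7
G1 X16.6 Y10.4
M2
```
solid part
  facet normal 0.0000 0.0000 -1.0000
    outer loop
      vertex 7.9 16.8 0.0
      vertex 13.4 15.2 0.0
      vertex 16.6 10.4 0.0
    endloop
  endfacet
  facet normal 0.0000 0.0000 -1.0000
    outer loop
      vertex 2.6 14.5 0.0
      vertex 7.9 16.8 0.0
      vertex 16.6 10.4 0.0
    endloop
  endfacet
  facet normal 0.0000 0.0000 -1.0000
    outer loop
      vertex 0.1 9.3 0.0
      vertex 2.6 14.5 0.0
      vertex 16.6 10.4 0.0
    endloop
  endfacet
  facet normal 0.0000 0.0000 -1.0000
    outer loop
      vertex 1.4 3.7 0.0
      vertex 0.1 9.3 0.0
      vertex 16.6 10.4 0.0
    endloop
  endfacet
  facet normal 0.0000 0.0000 -1.0000
    outer loop
      vertex 6.0 0.3 0.0
      vertex 1.4 3.7 0.0
      vertex 16.6 10.4 0.0
    endloop
  endfacet
  facet normal 0.0000 0.0000 -1.0000
    outer loop
      vertex 11.8 0.7 0.0
      vertex 6.0 0.3 0.0
      vertex 16.6 10.4 0.0
    endloop
  endfacet
  facet normal 0.0000 0.0000 -1.0000
    outer loop
      vertex 15.9 4.7 0.0
      vertex 11.8 0.7 0.0
      vertex 16.6 10.4 0.0
    endloop
  endfacet
  facet normal 0.0000 0.0000 1.0000
    outer loop
      vertex 16.6 10.4 11.0
      vertex 13.4 15.2 11.0
      vertex 7.9 16.8 11.0
    endloop
  endfacet
  facet normal 0.0000 0.0000 1.0000
    outer loop
      vertex 16.6 10.4 11.0
      vertex 7.9 16.8 11.0
      vertex 2.6 14.5 11.0
    endloop
  endfacet
  facet normal 0.0000 0.0000 1.0000
    outer loop
      vertex 16.6 10.4 11.0
      vertex 2.6 14.5 11.0
      vertex 0.1 9.3 11.0
    endloop
  endfacet
  facet normal 0.0000 0.0000 1.0000
    outer loop
      vertex 16.6 10.4 11.0
      vertex 0.1 9.3 11.0
      vertex 1.4 3.7 11.0
    endloop
  endfacet
  facet normal 0.0000 0.0000 1.0000
    outer loop
      vertex 16.6 10.4 11.0
      vertex 1.4 3.7 11.0
      vertex 6.0 0.3 11.0
    endloop
  endfacet
  facet normal 0.0000 0.0000 1.0000
    outer loop
      vertex 16.6 10.4 11.0
      vertex 6.0 0.3 11.0
      vertex 11.8 0.7 11.0
    endloop
  endfacet
  facet normal 0.0000 0.0000 1.0000
    outer loop
      vertex 16.6 10.4 11.0
      vertex 11.8 0.7 11.0
      vertex 15.9 4.7 11.0
    endloop
  endfacet
  facet normal 0.8321 0.5547 0.0000
    outer loop
      vertex 16.6 10.4 0.0
      vertex 13.4 15.2 0.0
      vertex 13.4 15.2 11.0
    endloop
  endfacet
  facet normal 0.8321 0.5547 0.0000
    outer loop
      vertex 16.6 10.4 0.0
      vertex 13.4 15.2 11.0
      vertex 16.6 10.4 11.0
    endloop
  endfacet
  facet normal 0.2793 0.9602 0.0000
    outer loop
      vertex 13.4 15.2 0.0
      vertex 7.9 16.8 0.0
      vertex 7.9 16.8 11.0
    endloop
  endfacet
  facet normal 0.2793 0.9602 0.0000
    outer loop
      vertex 13.4 15.2 0.0
      vertex 7.9 16.8 11.0
      vertex 13.4 15.2 11.0
    endloop
  endfacet
  facet normal -0.3981 0.9173 0.0000
    outer loop
      vertex 7.9 16.8 0.0
      vertex 2.6 14.5 0.0
      vertex 2.6 14.5 11.0
    endloop
  endfacet
  facet normal -0.3981 0.9173 0.0000
    outer loop
      vertex 7.9 16.8 0.0
      vertex 2.6 14.5 11.0
      vertex 7.9 16.8 11.0
    endloop
  endfacet
  facet normal -0.9013 0.4333 0.0000
    outer loop
      vertex 2.6 14.5 0.0
      vertex 0.1 9.3 0.0
      vertex 0.1 9.3 11.0
    endloop
  endfacet
  facet normal -0.9013 0.4333 0.0000
    outer loop
      vertex 2.6 14.5 0.0
      vertex 0.1 9.3 11.0
      vertex 2.6 14.5 11.0
    endloop
  endfacet
  facet normal -0.9741 -0.2261 0.0000
    outer loop
      vertex 0.1 9.3 0.0
      vertex 1.4 3.7 0.0
      vertex 1.4 3.7 11.0
    endloop
  endfacet
  facet normal -0.9741 -0.2261 0.0000
    outer loop
      vertex 0.1 9.3 0.0
      vertex 1.4 3.7 11.0
      vertex 0.1 9.3 11.0
    endloop
  endfacet
  facet normal -0.5944 -0.8042 0.0000
    outer loop
      vertex 1.4 3.7 0.0
      vertex 6.0 0.3 0.0
      vertex 6.0 0.3 11.0
    endloop
  endfacet
  facet normal -0.5944 -0.8042 0.0000
    outer loop
      vertex 1.4 3.7 0.0
      vertex 6.0 0.3 11.0
      vertex 1.4 3.7 11.0
    endloop
  endfacet
  facet normal 0.0688 -0.9976 0.0000
    outer loop
      vertex 6.0 0.3 0.0
      vertex 11.8 0.7 0.0
      vertex 11.8 0.7 11.0
    endloop
  endfacet
  facet normal 0.0688 -0.9976 0.0000
    outer loop
      vertex 6.0 0.3 0.0
      vertex 11.8 0.7 11.0
      vertex 6.0 0.3 11.0
    endloop
  endfacet
  facet normal 0.6983 -0.7158 0.0000
    outer loop
      vertex 11.8 0.7 0.0
      vertex 15.9 4.7 0.0
      vertex 15.9 4.7 11.0
    endloop
  endfacet
  facet normal 0.6983 -0.7158 0.0000
    outer loop
      vertex 11.8 0.7 0.0
      vertex 15.9 4.7 11.0
      vertex 11.8 0.7 11.0
    endloop
  endfacet
  facet normal 0.9925 -0.1219 0.0000
    outer loop
      vertex 15.9 4.7 0.0
      vertex 16.6 10.4 0.0
      vertex 16.6 10.4 11.0
    endloop
  endfacet
  facet normal 0.9925 -0.1219 0.0000
    outer loop
      vertex 15.9 4.7 0.0
      vertex 16.6 10.4 11.0
      vertex 15.9 4.7 11.0
    endloop
  endfacet
endsolid part

The G0 Z moves step by Δz≈1.6 mm. Every layer's G1 loop is the same polygon, so the solid is a straight extrusion of it from z=0 to z≈11. Closing with flat bottom and top caps and triangulating gives 32 facets — a regular 9-sided prism (a cylinder approximated with 9 flat sides), circumscribed radius ≈ 8.4 mm, height ≈ 11 mm.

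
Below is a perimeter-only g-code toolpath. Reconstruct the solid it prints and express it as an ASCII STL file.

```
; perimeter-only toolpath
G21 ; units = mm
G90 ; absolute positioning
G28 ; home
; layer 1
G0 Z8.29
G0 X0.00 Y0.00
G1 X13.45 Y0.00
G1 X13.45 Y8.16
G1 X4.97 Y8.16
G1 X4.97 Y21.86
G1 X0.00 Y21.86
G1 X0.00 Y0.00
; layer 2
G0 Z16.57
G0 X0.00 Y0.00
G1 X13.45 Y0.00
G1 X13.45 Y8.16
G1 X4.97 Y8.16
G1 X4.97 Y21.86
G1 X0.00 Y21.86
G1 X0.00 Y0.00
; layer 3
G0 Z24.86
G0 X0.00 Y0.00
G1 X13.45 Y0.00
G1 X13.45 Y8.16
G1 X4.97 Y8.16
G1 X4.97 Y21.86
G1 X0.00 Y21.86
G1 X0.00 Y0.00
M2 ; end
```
solid part
  facet normal 0.0000 0.0000 -1.0000
    outer loop
      vertex 13.45 8.16 0.00
      vertex 13.45 0.00 0.00
      vertex 0.00 0.00 0.00
    endloop
  endfacet
  facet normal 0.0000 0.0000 -1.0000
    outer loop
      vertex 4.97 8.16 0.00
      vertex 13.45 8.16 0.00
      vertex 0.00 0.00 0.00
    endloop
  endfacet
  facet normal 0.0000 0.0000 -1.0000
    outer loop
      vertex 4.97 21.86 0.00
      vertex 4.97 8.16 0.00
      vertex 0.00 0.00 0.00
    endloop
  endfacet
  facet normal 0.0000 0.0000 -1.0000
    outer loop
      vertex 0.00 21.86 0.00
      vertex 4.97 21.86 0.00
      vertex 0.00 0.00 0.00
    endloop
  endfacet
  facet normal 0.0000 0.0000 1.0000
    outer loop
      vertex 0.00 0.00 24.86
      vertex 13.45 0.00 24.86
      vertex 13.45 8.16 24.86
    endloop
  endfacet
  facet normal 0.0000 0.0000 1.0000
    outer loop
      vertex 0.00 0.00 24.86
      vertex 13.45 8.16 24.86
      vertex 4.97 8.16 24.86
    endloop
  endfacet
  facet normal 0.0000 0.0000 1.0000
    outer loop
      vertex 0.00 0.00 24.86
      vertex 4.97 8.16 24.86
      vertex 4.97 21.86 24.86
    endloop
  endfacet
  facet normal 0.0000 0.0000 1.0000
    outer loop
      vertex 0.00 0.00 24.86
      vertex 4.97 21.86 24.86
      vertex 0.00 21.86 24.86
    endloop
  endfacet
  facet normal 0.0000 -1.0000 0.0000
    outer loop
      vertex 0.00 0.00 0.00
      vertex 13.45 0.00 0.00
      vertex 13.45 0.00 24.86
    endloop
  endfacet
  facet normal 0.0000 -1.0000 0.0000
    outer loop
      vertex 0.00 0.00 0.00
      vertex 13.45 0.00 24.86
      vertex 0.00 0.00 24.86
    endloop
  endfacet
  facet normal 1.0000 0.0000 0.0000
    outer loop
      vertex 13.45 0.00 0.00
      vertex 13.45 8.16 0.00
      vertex 13.45 8.16 24.86
    endloop
  endfacet
  facet normal 1.0000 0.0000 0.0000
    outer loop
      vertex 13.45 0.00 0.00
      vertex 13.45 8.16 24.86
      vertex 13.45 0.00 24.86
    endloop
  endfacet
  facet normal 0.0000 1.0000 0.0000
    outer loop
      vertex 13.45 8.16 0.00
      vertex 4.97 8.16 0.00
      vertex 4.97 8.16 24.86
    endloop
  endfacet
  facet normal 0.0000 1.0000 0.0000
    outer loop
      vertex 13.45 8.16 0.00
      vertex 4.97 8.16 24.86
      vertex 13.45 8.16 24.86
    endloop
  endfacet
  facet normal 1.0000 0.0000 0.0000
    outer loop
      vertex 4.97 8.16 0.00
      vertex 4.97 21.86 0.00
      vertex 4.97 21.86 24.86
    endloop
  endfacet
  facet normal 1.0000 0.0000 0.0000
    outer loop
      vertex 4.97 8.16 0.00
      vertex 4.97 21.86 24.86
      vertex 4.97 8.16 24.86
    endloop
  endfacet
  facet normal 0.0000 1.0000 0.0000
    outer loop
      vertex 4.97 21.86 0.00
      vertex 0.00 21.86 0.00
      vertex 0.00 21.86 24.86
    endloop
  endfacet
  facet normal 0.0000 1.0000 0.0000
    outer loop
      vertex 4.97 21.86 0.00
      vertex 0.00 21.86 24.86
      vertex 4.97 21.86 24.86
    endloop
  endfacet
  facet normal -1.0000 0.0000 0.0000
    outer loop
      vertex 0.00 21.86 0.00
      vertex 0.00 0.00 0.00
      vertex 0.00 0.00 24.86
    endloop
  endfacet
  facet normal -1.0000 0.0000 0.0000
    outer loop
      vertex 0.00 21.86 0.00
      vertex 0.00 0.00 24.86
      vertex 0.00 21.86 24.86
    endloop
  endfacet
endsolid part

The G0 Z moves step by Δz≈8.29 mm. Every layer's G1 loop is the same polygon, so the solid is a straight extrusion of it from z=0 to z≈24.9. Closing with flat bottom and top caps and triangulating gives 20 facets — an L-shaped prism: outer 13.4 × 21.9 mm, arm thicknesses ≈ 8.16 mm (horizontal) and 4.97 mm (vertical), extruded 24.9 mm in z.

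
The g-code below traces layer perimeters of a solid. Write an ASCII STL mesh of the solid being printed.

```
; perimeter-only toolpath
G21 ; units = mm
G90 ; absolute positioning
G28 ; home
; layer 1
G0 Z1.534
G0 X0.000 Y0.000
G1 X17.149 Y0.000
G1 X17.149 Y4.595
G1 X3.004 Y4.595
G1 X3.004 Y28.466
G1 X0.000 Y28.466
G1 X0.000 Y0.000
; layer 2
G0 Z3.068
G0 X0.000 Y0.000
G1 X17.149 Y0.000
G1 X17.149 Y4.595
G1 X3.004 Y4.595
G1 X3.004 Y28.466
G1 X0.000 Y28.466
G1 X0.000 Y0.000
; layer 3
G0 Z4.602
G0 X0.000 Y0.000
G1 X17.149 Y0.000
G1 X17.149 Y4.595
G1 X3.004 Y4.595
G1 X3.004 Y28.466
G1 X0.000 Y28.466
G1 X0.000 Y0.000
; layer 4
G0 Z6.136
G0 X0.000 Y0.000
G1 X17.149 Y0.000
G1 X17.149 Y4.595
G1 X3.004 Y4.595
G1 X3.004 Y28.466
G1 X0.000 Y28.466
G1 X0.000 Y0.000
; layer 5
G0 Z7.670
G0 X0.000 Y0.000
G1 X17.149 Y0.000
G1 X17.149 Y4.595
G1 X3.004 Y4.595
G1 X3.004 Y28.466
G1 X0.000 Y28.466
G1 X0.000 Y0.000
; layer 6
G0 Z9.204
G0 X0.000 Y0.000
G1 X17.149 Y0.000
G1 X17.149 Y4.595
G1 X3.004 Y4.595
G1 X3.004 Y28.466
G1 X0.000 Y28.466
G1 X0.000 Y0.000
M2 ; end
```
solid part
  facet normal 0.0000 0.0000 -1.0000
    outer loop
      vertex 17.149 4.595 0.000
      vertex 17.149 0.000 0.000
      vertex 0.000 0.000 0.000
    endloop
  endfacet
  facet normal 0.0000 0.0000 -1.0000
    outer loop
      vertex 3.004 4.595 0.000
      vertex 17.149 4.595 0.000
      vertex 0.000 0.000 0.000
    endloop
  endfacet
  facet normal 0.0000 0.0000 -1.0000
    outer loop
      vertex 3.004 28.466 0.000
      vertex 3.004 4.595 0.000
      vertex 0.000 0.000 0.000
    endloop
  endfacet
  facet normal 0.0000 0.0000 -1.0000
    outer loop
      vertex 0.000 28.466 0.000
      vertex 3.004 28.466 0.000
      vertex 0.000 0.000 0.000
    endloop
  endfacet
  facet normal 0.0000 0.0000 1.0000
    outer loop
      vertex 0.000 0.000 9.204
      vertex 17.149 0.000 9.204
      vertex 17.149 4.595 9.204
    endloop
  endfacet
  facet normal 0.0000 0.0000 1.0000
    outer loop
      vertex 0.000 0.000 9.204
      vertex 17.149 4.595 9.204
      vertex 3.004 4.595 9.204
    endloop
  endfacet
  facet normal 0.0000 0.0000 1.0000
    outer loop
      vertex 0.000 0.000 9.204
      vertex 3.004 4.595 9.204
      vertex 3.004 28.466 9.204
    endloop
  endfacet
  facet normal 0.0000 0.0000 1.0000
    outer loop
      vertex 0.000 0.000 9.204
      vertex 3.004 28.466 9.204
      vertex 0.000 28.466 9.204
    endloop
  endfacet
  facet normal 0.0000 -1.0000 0.0000
    outer loop
      vertex 0.000 0.000 0.000
      vertex 17.149 0.000 0.000
      vertex 17.149 0.000 9.204
    endloop
  endfacet
  facet normal 0.0000 -1.0000 0.0000
    outer loop
      vertex 0.000 0.000 0.000
      vertex 17.149 0.000 9.204
      vertex 0.000 0.000 9.204
    endloop
  endfacet
  facet normal 1.0000 0.0000 0.0000
    outer loop
      vertex 17.149 0.000 0.000
      vertex 17.149 4.595 0.000
      vertex 17.149 4.595 9.204
    endloop
  endfacet
  facet normal 1.0000 0.0000 0.0000
    outer loop
      vertex 17.149 0.000 0.000
      vertex 17.149 4.595 9.204
      vertex 17.149 0.000 9.204
    endloop
  endfacet
  facet normal 0.0000 1.0000 0.0000
    outer loop
      vertex 17.149 4.595 0.000
      vertex 3.004 4.595 0.000
      vertex 3.004 4.595 9.204
    endloop
  endfacet
  facet normal 0.0000 1.0000 0.0000
    outer loop
      vertex 17.149 4.595 0.000
      vertex 3.004 4.595 9.204
      vertex 17.149 4.595 9.204
    endloop
  endfacet
  facet normal 1.0000 0.0000 0.0000
    outer loop
      vertex 3.004 4.595 0.000
      vertex 3.004 28.466 0.000
      vertex 3.004 28.466 9.204
    endloop
  endfacet
  facet normal 1.0000 0.0000 0.0000
    outer loop
      vertex 3.004 4.595 0.000
      vertex 3.004 28.466 9.204
      vertex 3.004 4.595 9.204
    endloop
  endfacet
  facet normal 0.0000 1.0000 0.0000
    outer loop
      vertex 3.004 28.466 0.000
      vertex 0.000 28.466 0.000
      vertex 0.000 28.466 9.204
    endloop
  endfacet
  facet normal 0.0000 1.0000 0.0000
    outer loop
      vertex 3.004 28.466 0.000
      vertex 0.000 28.466 9.204
      vertex 3.004 28.466 9.204
    endloop
  endfacet
  facet normal -1.0000 0.0000 0.0000
    outer loop
      vertex 0.000 28.466 0.000
      vertex 0.000 0.000 0.000
      vertex 0.000 0.000 9.204
    endloop
  endfacet
  facet normal -1.0000 0.0000 0.0000
    outer loop
      vertex 0.000 28.466 0.000
      vertex 0.000 0.000 9.204
      vertex 0.000 28.466 9.204
    endloop
  endfacet
endsolid part

The G0 Z moves step by Δz≈1.534 mm. Every layer's G1 loop is the same polygon, so the solid is a straight extrusion of it from z=0 to z≈9.2. Closing with flat bottom and top caps and triangulating gives 20 facets — an L-shaped prism: outer 17.1 × 28.5 mm, arm thicknesses ≈ 4.59 mm (horizontal) and 3 mm (vertical), extruded 9.2 mm in z.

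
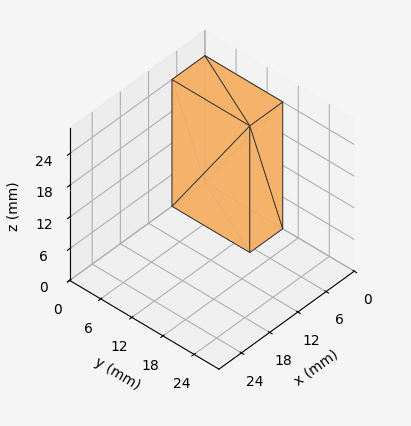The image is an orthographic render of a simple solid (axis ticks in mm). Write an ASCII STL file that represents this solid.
Reading the render: the shape is a rectangular box, roughly 7 × 15 mm footprint and 24 mm tall (dimensions read to the nearest mm from the axis ticks). For the STL, each face is triangulated and given an outward normal.

solid part
  facet normal 0.0000 0.0000 -1.0000
    outer loop
      vertex 7.00 15.00 0.00
      vertex 7.00 0.00 0.00
      vertex 0.00 0.00 0.00
    endloop
  endfacet
  facet normal 0.0000 0.0000 -1.0000
    outer loop
      vertex 0.00 15.00 0.00
      vertex 7.00 15.00 0.00
      vertex 0.00 0.00 0.00
    endloop
  endfacet
  facet normal 0.0000 0.0000 1.0000
    outer loop
      vertex 0.00 0.00 24.00
      vertex 7.00 0.00 24.00
      vertex 7.00 15.00 24.00
    endloop
  endfacet
  facet normal 0.0000 0.0000 1.0000
    outer loop
      vertex 0.00 0.00 24.00
      vertex 7.00 15.00 24.00
      vertex 0.00 15.00 24.00
    endloop
  endfacet
  facet normal 0.0000 -1.0000 0.0000
    outer loop
      vertex 0.00 0.00 0.00
      vertex 7.00 0.00 0.00
      vertex 7.00 0.00 24.00
    endloop
  endfacet
  facet normal 0.0000 -1.0000 0.0000
    outer loop
      vertex 0.00 0.00 0.00
      vertex 7.00 0.00 24.00
      vertex 0.00 0.00 24.00
    endloop
  endfacet
  facet normal 0.0000 1.0000 0.0000
    outer loop
      vertex 7.00 15.00 24.00
      vertex 7.00 15.00 0.00
      vertex 0.00 15.00 0.00
    endloop
  endfacet
  facet normal 0.0000 1.0000 0.0000
    outer loop
      vertex 0.00 15.00 24.00
      vertex 7.00 15.00 24.00
      vertex 0.00 15.00 0.00
    endloop
  endfacet
  facet normal -1.0000 0.0000 0.0000
    outer loop
      vertex 0.00 15.00 24.00
      vertex 0.00 15.00 0.00
      vertex 0.00 0.00 0.00
    endloop
  endfacet
  facet normal -1.0000 0.0000 0.0000
    outer loop
      vertex 0.00 0.00 24.00
      vertex 0.00 15.00 24.00
      vertex 0.00 0.00 0.00
    endloop
  endfacet
  facet normal 1.0000 0.0000 0.0000
    outer loop
      vertex 7.00 0.00 0.00
      vertex 7.00 15.00 0.00
      vertex 7.00 15.00 24.00
    endloop
  endfacet
  facet normal 1.0000 0.0000 0.0000
    outer loop
      vertex 7.00 0.00 0.00
      vertex 7.00 15.00 24.00
      vertex 7.00 0.00 24.00
    endloop
  endfacet
endsolid part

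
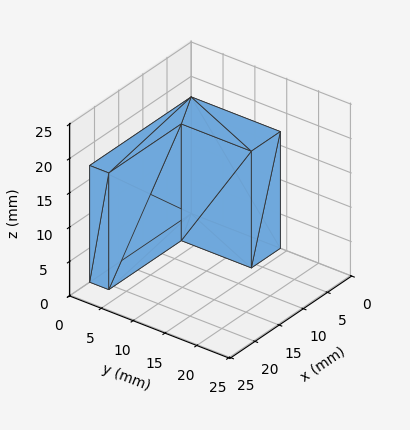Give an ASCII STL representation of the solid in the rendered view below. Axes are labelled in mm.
Reading the render: the shape is an L-shaped prism: outer 21 × 14 mm, arm thicknesses ≈ 3 mm (horizontal) and 6 mm (vertical), extruded 17 mm in z (dimensions read to the nearest mm from the axis ticks). For the STL, each face is triangulated and given an outward normal.

solid part
  facet normal 0.0000 0.0000 -1.0000
    outer loop
      vertex 21.00 3.00 0.00
      vertex 21.00 0.00 0.00
      vertex 0.00 0.00 0.00
    endloop
  endfacet
  facet normal 0.0000 0.0000 -1.0000
    outer loop
      vertex 6.00 3.00 0.00
      vertex 21.00 3.00 0.00
      vertex 0.00 0.00 0.00
    endloop
  endfacet
  facet normal 0.0000 0.0000 -1.0000
    outer loop
      vertex 6.00 14.00 0.00
      vertex 6.00 3.00 0.00
      vertex 0.00 0.00 0.00
    endloop
  endfacet
  facet normal 0.0000 0.0000 -1.0000
    outer loop
      vertex 0.00 14.00 0.00
      vertex 6.00 14.00 0.00
      vertex 0.00 0.00 0.00
    endloop
  endfacet
  facet normal 0.0000 0.0000 1.0000
    outer loop
      vertex 0.00 0.00 17.00
      vertex 21.00 0.00 17.00
      vertex 21.00 3.00 17.00
    endloop
  endfacet
  facet normal 0.0000 0.0000 1.0000
    outer loop
      vertex 0.00 0.00 17.00
      vertex 21.00 3.00 17.00
      vertex 6.00 3.00 17.00
    endloop
  endfacet
  facet normal 0.0000 0.0000 1.0000
    outer loop
      vertex 0.00 0.00 17.00
      vertex 6.00 3.00 17.00
      vertex 6.00 14.00 17.00
    endloop
  endfacet
  facet normal 0.0000 0.0000 1.0000
    outer loop
      vertex 0.00 0.00 17.00
      vertex 6.00 14.00 17.00
      vertex 0.00 14.00 17.00
    endloop
  endfacet
  facet normal 0.0000 -1.0000 0.0000
    outer loop
      vertex 0.00 0.00 0.00
      vertex 21.00 0.00 0.00
      vertex 21.00 0.00 17.00
    endloop
  endfacet
  facet normal 0.0000 -1.0000 0.0000
    outer loop
      vertex 0.00 0.00 0.00
      vertex 21.00 0.00 17.00
      vertex 0.00 0.00 17.00
    endloop
  endfacet
  facet normal 1.0000 0.0000 0.0000
    outer loop
      vertex 21.00 0.00 0.00
      vertex 21.00 3.00 0.00
      vertex 21.00 3.00 17.00
    endloop
  endfacet
  facet normal 1.0000 0.0000 0.0000
    outer loop
      vertex 21.00 0.00 0.00
      vertex 21.00 3.00 17.00
      vertex 21.00 0.00 17.00
    endloop
  endfacet
  facet normal 0.0000 1.0000 0.0000
    outer loop
      vertex 21.00 3.00 0.00
      vertex 6.00 3.00 0.00
      vertex 6.00 3.00 17.00
    endloop
  endfacet
  facet normal 0.0000 1.0000 0.0000
    outer loop
      vertex 21.00 3.00 0.00
      vertex 6.00 3.00 17.00
      vertex 21.00 3.00 17.00
    endloop
  endfacet
  facet normal 1.0000 0.0000 0.0000
    outer loop
      vertex 6.00 3.00 0.00
      vertex 6.00 14.00 0.00
      vertex 6.00 14.00 17.00
    endloop
  endfacet
  facet normal 1.0000 0.0000 0.0000
    outer loop
      vertex 6.00 3.00 0.00
      vertex 6.00 14.00 17.00
      vertex 6.00 3.00 17.00
    endloop
  endfacet
  facet normal 0.0000 1.0000 0.0000
    outer loop
      vertex 6.00 14.00 0.00
      vertex 0.00 14.00 0.00
      vertex 0.00 14.00 17.00
    endloop
  endfacet
  facet normal 0.0000 1.0000 0.0000
    outer loop
      vertex 6.00 14.00 0.00
      vertex 0.00 14.00 17.00
      vertex 6.00 14.00 17.00
    endloop
  endfacet
  facet normal -1.0000 0.0000 0.0000
    outer loop
      vertex 0.00 14.00 0.00
      vertex 0.00 0.00 0.00
      vertex 0.00 0.00 17.00
    endloop
  endfacet
  facet normal -1.0000 0.0000 0.0000
    outer loop
      vertex 0.00 14.00 0.00
      vertex 0.00 0.00 17.00
      vertex 0.00 14.00 17.00
    endloop
  endfacet
endsolid part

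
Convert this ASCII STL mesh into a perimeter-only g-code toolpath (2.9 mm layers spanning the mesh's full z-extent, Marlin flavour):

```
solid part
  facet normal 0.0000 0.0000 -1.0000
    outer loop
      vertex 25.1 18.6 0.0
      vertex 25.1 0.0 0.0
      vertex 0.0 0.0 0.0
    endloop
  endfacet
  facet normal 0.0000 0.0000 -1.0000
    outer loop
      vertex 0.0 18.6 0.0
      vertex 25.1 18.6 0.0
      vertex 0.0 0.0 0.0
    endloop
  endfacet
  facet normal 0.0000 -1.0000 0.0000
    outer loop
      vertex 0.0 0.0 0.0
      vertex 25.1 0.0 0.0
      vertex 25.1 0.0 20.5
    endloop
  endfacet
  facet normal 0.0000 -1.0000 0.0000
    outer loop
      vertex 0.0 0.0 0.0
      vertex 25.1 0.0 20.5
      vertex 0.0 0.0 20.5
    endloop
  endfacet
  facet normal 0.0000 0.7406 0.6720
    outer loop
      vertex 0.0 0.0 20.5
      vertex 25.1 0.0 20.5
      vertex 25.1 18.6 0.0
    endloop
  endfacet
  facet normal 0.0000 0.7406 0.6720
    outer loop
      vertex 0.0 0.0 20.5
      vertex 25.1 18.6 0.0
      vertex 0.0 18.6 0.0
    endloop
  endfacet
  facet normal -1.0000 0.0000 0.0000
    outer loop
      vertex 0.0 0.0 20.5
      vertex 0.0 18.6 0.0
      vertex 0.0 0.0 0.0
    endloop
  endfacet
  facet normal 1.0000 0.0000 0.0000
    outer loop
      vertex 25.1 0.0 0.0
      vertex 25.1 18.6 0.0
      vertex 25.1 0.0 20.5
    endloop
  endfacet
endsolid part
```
; perimeter-only toolpath
G21 ; units = mm
G90 ; absolute positioning
G28 ; home
; layer 1
G0 Z2.9
G0 X0.0 Y0.0
G1 X25.1 Y0.0
G1 X25.1 Y15.9
G1 X0.0 Y15.9
G1 X0.0 Y0.0
; layer 2
G0 Z5.9
G0 X0.0 Y0.0
G1 X25.1 Y0.0
G1 X25.1 Y13.3
G1 X0.0 Y13.3
G1 X0.0 Y0.0
; layer 3
G0 Z8.8
G0 X0.0 Y0.0
G1 X25.1 Y0.0
G1 X25.1 Y10.6
G1 X0.0 Y10.6
G1 X0.0 Y0.0
; layer 4
G0 Z11.7
G0 X0.0 Y0.0
G1 X25.1 Y0.0
G1 X25.1 Y8.0
G1 X0.0 Y8.0
G1 X0.0 Y0.0
; layer 5
G0 Z14.6
G0 X0.0 Y0.0
G1 X25.1 Y0.0
G1 X25.1 Y5.3
G1 X0.0 Y5.3
G1 X0.0 Y0.0
; layer 6
G0 Z17.6
G0 X0.0 Y0.0
G1 X25.1 Y0.0
G1 X25.1 Y2.7
G1 X0.0 Y2.7
G1 X0.0 Y0.0
M2 ; end

The solid is a wedge (ramp): 25.1 × 18.6 mm base, rising to 20.5 mm along the y=0 edge and sloping linearly to z=0 at y=18.6. Slicing at Δz = 2.9 mm — 7 equal slices spanning the solid's height, so layer i sits at z = i·h/7 — gives 6 non-empty perimeters. Each is a 4-segment closed polygon; G0 lifts to the layer z and rapids to the start vertex, then G1 traces the edges. The cross-section shrinks linearly with z (the slice at the apex is degenerate and omitted).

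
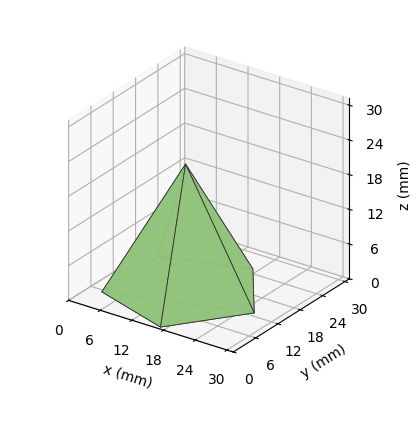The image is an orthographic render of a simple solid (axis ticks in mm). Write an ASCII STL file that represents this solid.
Reading the render: the shape is a regular 5-sided pyramid, base circumscribed radius ≈ 13 mm, apex at z ≈ 22 mm (dimensions read to the nearest mm from the axis ticks). For the STL, each face is triangulated and given an outward normal.

solid part
  facet normal 0.0000 0.0000 -1.0000
    outer loop
      vertex 2.5 20.6 0.0
      vertex 17.0 25.4 0.0
      vertex 26.0 13.0 0.0
    endloop
  endfacet
  facet normal 0.0000 0.0000 -1.0000
    outer loop
      vertex 2.5 5.4 0.0
      vertex 2.5 20.6 0.0
      vertex 26.0 13.0 0.0
    endloop
  endfacet
  facet normal 0.0000 0.0000 -1.0000
    outer loop
      vertex 17.0 0.6 0.0
      vertex 2.5 5.4 0.0
      vertex 26.0 13.0 0.0
    endloop
  endfacet
  facet normal 0.7301 0.5299 0.4314
    outer loop
      vertex 26.0 13.0 0.0
      vertex 17.0 25.4 0.0
      vertex 13.0 13.0 22.0
    endloop
  endfacet
  facet normal -0.2835 0.8565 0.4312
    outer loop
      vertex 17.0 25.4 0.0
      vertex 2.5 20.6 0.0
      vertex 13.0 13.0 22.0
    endloop
  endfacet
  facet normal -0.9025 0.0000 0.4307
    outer loop
      vertex 2.5 20.6 0.0
      vertex 2.5 5.4 0.0
      vertex 13.0 13.0 22.0
    endloop
  endfacet
  facet normal -0.2835 -0.8565 0.4312
    outer loop
      vertex 2.5 5.4 0.0
      vertex 17.0 0.6 0.0
      vertex 13.0 13.0 22.0
    endloop
  endfacet
  facet normal 0.7301 -0.5299 0.4314
    outer loop
      vertex 17.0 0.6 0.0
      vertex 26.0 13.0 0.0
      vertex 13.0 13.0 22.0
    endloop
  endfacet
endsolid part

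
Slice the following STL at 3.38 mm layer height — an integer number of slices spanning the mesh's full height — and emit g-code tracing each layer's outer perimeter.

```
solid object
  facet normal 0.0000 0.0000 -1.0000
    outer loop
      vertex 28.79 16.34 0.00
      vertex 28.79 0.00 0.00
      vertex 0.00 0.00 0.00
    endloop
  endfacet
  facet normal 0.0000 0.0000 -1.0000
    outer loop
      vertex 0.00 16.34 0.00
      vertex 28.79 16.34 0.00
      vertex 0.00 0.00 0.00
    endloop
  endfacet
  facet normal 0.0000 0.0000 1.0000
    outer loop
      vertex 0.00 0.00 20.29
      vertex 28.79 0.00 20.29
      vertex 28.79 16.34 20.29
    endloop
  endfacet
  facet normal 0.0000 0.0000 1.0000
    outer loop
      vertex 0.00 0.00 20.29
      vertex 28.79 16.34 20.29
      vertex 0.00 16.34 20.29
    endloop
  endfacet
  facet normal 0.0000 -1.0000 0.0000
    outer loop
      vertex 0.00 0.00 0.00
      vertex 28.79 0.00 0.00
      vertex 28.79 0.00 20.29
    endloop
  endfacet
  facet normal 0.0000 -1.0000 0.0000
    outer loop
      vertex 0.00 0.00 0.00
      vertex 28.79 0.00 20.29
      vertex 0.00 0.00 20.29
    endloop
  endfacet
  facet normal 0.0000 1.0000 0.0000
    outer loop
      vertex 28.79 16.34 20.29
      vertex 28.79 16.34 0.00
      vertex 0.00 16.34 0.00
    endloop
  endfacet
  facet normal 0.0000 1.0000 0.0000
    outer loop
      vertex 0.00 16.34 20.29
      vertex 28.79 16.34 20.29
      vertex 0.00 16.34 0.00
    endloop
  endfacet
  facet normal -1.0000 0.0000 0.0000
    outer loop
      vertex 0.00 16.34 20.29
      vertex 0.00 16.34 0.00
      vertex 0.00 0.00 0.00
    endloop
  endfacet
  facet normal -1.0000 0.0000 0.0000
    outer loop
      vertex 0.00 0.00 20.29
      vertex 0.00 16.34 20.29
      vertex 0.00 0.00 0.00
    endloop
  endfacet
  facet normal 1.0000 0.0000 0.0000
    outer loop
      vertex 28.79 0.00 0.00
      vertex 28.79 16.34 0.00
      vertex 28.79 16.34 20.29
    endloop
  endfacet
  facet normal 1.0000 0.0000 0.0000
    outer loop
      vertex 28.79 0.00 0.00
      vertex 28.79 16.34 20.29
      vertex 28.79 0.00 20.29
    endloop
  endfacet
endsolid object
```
; perimeter-only toolpath
G21 ; units = mm
G90 ; absolute positioning
G28 ; home
; layer 1
G0 Z3.38
G0 X0.00 Y0.00
G1 X28.79 Y0.00
G1 X28.79 Y16.34
G1 X0.00 Y16.34
G1 X0.00 Y0.00
; layer 2
G0 Z6.76
G0 X0.00 Y0.00
G1 X28.79 Y0.00
G1 X28.79 Y16.34
G1 X0.00 Y16.34
G1 X0.00 Y0.00
; layer 3
G0 Z10.14
G0 X0.00 Y0.00
G1 X28.79 Y0.00
G1 X28.79 Y16.34
G1 X0.00 Y16.34
G1 X0.00 Y0.00
; layer 4
G0 Z13.53
G0 X0.00 Y0.00
G1 X28.79 Y0.00
G1 X28.79 Y16.34
G1 X0.00 Y16.34
G1 X0.00 Y0.00
; layer 5
G0 Z16.91
G0 X0.00 Y0.00
G1 X28.79 Y0.00
G1 X28.79 Y16.34
G1 X0.00 Y16.34
G1 X0.00 Y0.00
; layer 6
G0 Z20.29
G0 X0.00 Y0.00
G1 X28.79 Y0.00
G1 X28.79 Y16.34
G1 X0.00 Y16.34
G1 X0.00 Y0.00
M2 ; end

The solid is a rectangular box, roughly 28.8 × 16.3 mm footprint and 20.3 mm tall. Slicing at Δz = 3.38 mm — 6 equal slices spanning the solid's height, so layer i sits at z = i·h/6 — gives 6 non-empty perimeters. Each is a 4-segment closed polygon; G0 lifts to the layer z and rapids to the start vertex, then G1 traces the edges.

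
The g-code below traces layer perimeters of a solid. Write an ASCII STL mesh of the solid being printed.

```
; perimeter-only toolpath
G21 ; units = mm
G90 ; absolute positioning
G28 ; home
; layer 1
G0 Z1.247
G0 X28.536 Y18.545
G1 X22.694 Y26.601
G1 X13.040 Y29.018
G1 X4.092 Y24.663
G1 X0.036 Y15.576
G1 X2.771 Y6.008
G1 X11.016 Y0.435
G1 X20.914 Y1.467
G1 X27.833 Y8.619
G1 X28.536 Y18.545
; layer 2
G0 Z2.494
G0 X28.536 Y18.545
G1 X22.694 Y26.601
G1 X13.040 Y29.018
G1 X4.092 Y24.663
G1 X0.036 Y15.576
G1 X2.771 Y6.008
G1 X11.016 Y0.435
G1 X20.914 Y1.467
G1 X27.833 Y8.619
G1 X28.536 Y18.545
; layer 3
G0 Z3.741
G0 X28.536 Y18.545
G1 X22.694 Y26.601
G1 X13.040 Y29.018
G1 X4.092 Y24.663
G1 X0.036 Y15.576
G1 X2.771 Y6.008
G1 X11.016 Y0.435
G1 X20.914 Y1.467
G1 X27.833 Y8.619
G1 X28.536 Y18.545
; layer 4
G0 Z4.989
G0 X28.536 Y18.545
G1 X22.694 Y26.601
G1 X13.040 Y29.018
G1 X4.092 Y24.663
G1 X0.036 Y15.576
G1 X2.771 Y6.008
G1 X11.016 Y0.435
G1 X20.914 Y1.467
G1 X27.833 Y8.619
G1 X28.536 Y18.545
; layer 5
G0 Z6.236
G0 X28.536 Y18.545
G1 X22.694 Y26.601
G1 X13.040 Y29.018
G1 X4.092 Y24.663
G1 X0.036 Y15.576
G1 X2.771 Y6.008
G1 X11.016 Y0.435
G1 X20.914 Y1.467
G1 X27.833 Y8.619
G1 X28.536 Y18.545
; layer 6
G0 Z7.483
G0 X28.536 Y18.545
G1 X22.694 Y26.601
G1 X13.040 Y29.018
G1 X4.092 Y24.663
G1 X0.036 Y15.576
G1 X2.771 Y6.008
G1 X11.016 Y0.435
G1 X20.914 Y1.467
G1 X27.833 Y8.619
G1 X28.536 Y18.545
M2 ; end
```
solid part
  facet normal 0.0000 0.0000 -1.0000
    outer loop
      vertex 13.040 29.018 0.000
      vertex 22.694 26.601 0.000
      vertex 28.536 18.545 0.000
    endloop
  endfacet
  facet normal 0.0000 0.0000 -1.0000
    outer loop
      vertex 4.092 24.663 0.000
      vertex 13.040 29.018 0.000
      vertex 28.536 18.545 0.000
    endloop
  endfacet
  facet normal 0.0000 0.0000 -1.0000
    outer loop
      vertex 0.036 15.576 0.000
      vertex 4.092 24.663 0.000
      vertex 28.536 18.545 0.000
    endloop
  endfacet
  facet normal 0.0000 0.0000 -1.0000
    outer loop
      vertex 2.771 6.008 0.000
      vertex 0.036 15.576 0.000
      vertex 28.536 18.545 0.000
    endloop
  endfacet
  facet normal 0.0000 0.0000 -1.0000
    outer loop
      vertex 11.016 0.435 0.000
      vertex 2.771 6.008 0.000
      vertex 28.536 18.545 0.000
    endloop
  endfacet
  facet normal 0.0000 0.0000 -1.0000
    outer loop
      vertex 20.914 1.467 0.000
      vertex 11.016 0.435 0.000
      vertex 28.536 18.545 0.000
    endloop
  endfacet
  facet normal 0.0000 0.0000 -1.0000
    outer loop
      vertex 27.833 8.619 0.000
      vertex 20.914 1.467 0.000
      vertex 28.536 18.545 0.000
    endloop
  endfacet
  facet normal 0.0000 0.0000 1.0000
    outer loop
      vertex 28.536 18.545 7.483
      vertex 22.694 26.601 7.483
      vertex 13.040 29.018 7.483
    endloop
  endfacet
  facet normal 0.0000 0.0000 1.0000
    outer loop
      vertex 28.536 18.545 7.483
      vertex 13.040 29.018 7.483
      vertex 4.092 24.663 7.483
    endloop
  endfacet
  facet normal 0.0000 0.0000 1.0000
    outer loop
      vertex 28.536 18.545 7.483
      vertex 4.092 24.663 7.483
      vertex 0.036 15.576 7.483
    endloop
  endfacet
  facet normal 0.0000 0.0000 1.0000
    outer loop
      vertex 28.536 18.545 7.483
      vertex 0.036 15.576 7.483
      vertex 2.771 6.008 7.483
    endloop
  endfacet
  facet normal 0.0000 0.0000 1.0000
    outer loop
      vertex 28.536 18.545 7.483
      vertex 2.771 6.008 7.483
      vertex 11.016 0.435 7.483
    endloop
  endfacet
  facet normal 0.0000 0.0000 1.0000
    outer loop
      vertex 28.536 18.545 7.483
      vertex 11.016 0.435 7.483
      vertex 20.914 1.467 7.483
    endloop
  endfacet
  facet normal 0.0000 0.0000 1.0000
    outer loop
      vertex 28.536 18.545 7.483
      vertex 20.914 1.467 7.483
      vertex 27.833 8.619 7.483
    endloop
  endfacet
  facet normal 0.8095 0.5871 0.0000
    outer loop
      vertex 28.536 18.545 0.000
      vertex 22.694 26.601 0.000
      vertex 22.694 26.601 7.483
    endloop
  endfacet
  facet normal 0.8095 0.5871 0.0000
    outer loop
      vertex 28.536 18.545 0.000
      vertex 22.694 26.601 7.483
      vertex 28.536 18.545 7.483
    endloop
  endfacet
  facet normal 0.2429 0.9701 0.0000
    outer loop
      vertex 22.694 26.601 0.000
      vertex 13.040 29.018 0.000
      vertex 13.040 29.018 7.483
    endloop
  endfacet
  facet normal 0.2429 0.9701 0.0000
    outer loop
      vertex 22.694 26.601 0.000
      vertex 13.040 29.018 7.483
      vertex 22.694 26.601 7.483
    endloop
  endfacet
  facet normal -0.4376 0.8992 0.0000
    outer loop
      vertex 13.040 29.018 0.000
      vertex 4.092 24.663 0.000
      vertex 4.092 24.663 7.483
    endloop
  endfacet
  facet normal -0.4376 0.8992 0.0000
    outer loop
      vertex 13.040 29.018 0.000
      vertex 4.092 24.663 7.483
      vertex 13.040 29.018 7.483
    endloop
  endfacet
  facet normal -0.9132 0.4076 0.0000
    outer loop
      vertex 4.092 24.663 0.000
      vertex 0.036 15.576 0.000
      vertex 0.036 15.576 7.483
    endloop
  endfacet
  facet normal -0.9132 0.4076 0.0000
    outer loop
      vertex 4.092 24.663 0.000
      vertex 0.036 15.576 7.483
      vertex 4.092 24.663 7.483
    endloop
  endfacet
  facet normal -0.9615 -0.2748 0.0000
    outer loop
      vertex 0.036 15.576 0.000
      vertex 2.771 6.008 0.000
      vertex 2.771 6.008 7.483
    endloop
  endfacet
  facet normal -0.9615 -0.2748 0.0000
    outer loop
      vertex 0.036 15.576 0.000
      vertex 2.771 6.008 7.483
      vertex 0.036 15.576 7.483
    endloop
  endfacet
  facet normal -0.5600 -0.8285 0.0000
    outer loop
      vertex 2.771 6.008 0.000
      vertex 11.016 0.435 0.000
      vertex 11.016 0.435 7.483
    endloop
  endfacet
  facet normal -0.5600 -0.8285 0.0000
    outer loop
      vertex 2.771 6.008 0.000
      vertex 11.016 0.435 7.483
      vertex 2.771 6.008 7.483
    endloop
  endfacet
  facet normal 0.1037 -0.9946 0.0000
    outer loop
      vertex 11.016 0.435 0.000
      vertex 20.914 1.467 0.000
      vertex 20.914 1.467 7.483
    endloop
  endfacet
  facet normal 0.1037 -0.9946 0.0000
    outer loop
      vertex 11.016 0.435 0.000
      vertex 20.914 1.467 7.483
      vertex 11.016 0.435 7.483
    endloop
  endfacet
  facet normal 0.7187 -0.6953 0.0000
    outer loop
      vertex 20.914 1.467 0.000
      vertex 27.833 8.619 0.000
      vertex 27.833 8.619 7.483
    endloop
  endfacet
  facet normal 0.7187 -0.6953 0.0000
    outer loop
      vertex 20.914 1.467 0.000
      vertex 27.833 8.619 7.483
      vertex 20.914 1.467 7.483
    endloop
  endfacet
  facet normal 0.9975 -0.0706 0.0000
    outer loop
      vertex 27.833 8.619 0.000
      vertex 28.536 18.545 0.000
      vertex 28.536 18.545 7.483
    endloop
  endfacet
  facet normal 0.9975 -0.0706 0.0000
    outer loop
      vertex 27.833 8.619 0.000
      vertex 28.536 18.545 7.483
      vertex 27.833 8.619 7.483
    endloop
  endfacet
endsolid part

The G0 Z moves step by Δz≈1.247 mm. Every layer's G1 loop is the same polygon, so the solid is a straight extrusion of it from z=0 to z≈7.48. Closing with flat bottom and top caps and triangulating gives 32 facets — a regular 9-sided prism (a cylinder approximated with 9 flat sides), circumscribed radius ≈ 14.5 mm, height ≈ 7.48 mm.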